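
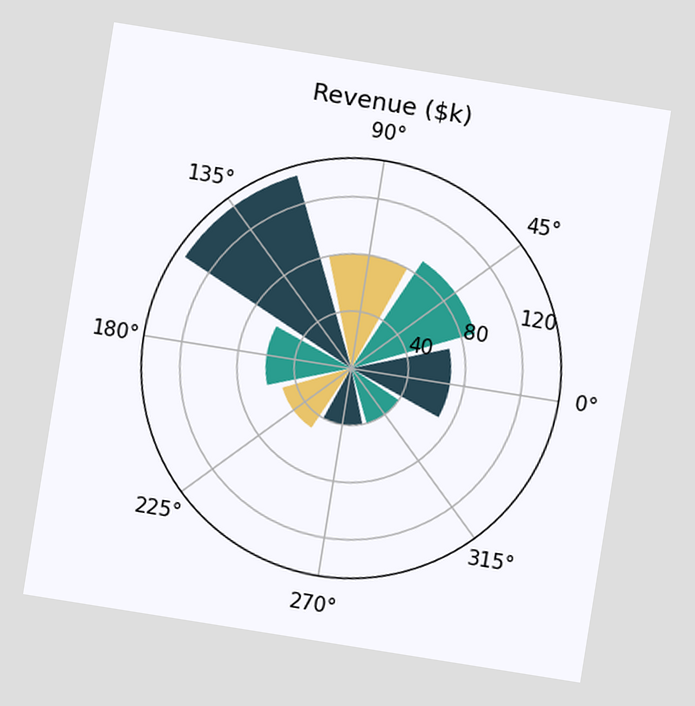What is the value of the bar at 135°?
The chart is tilted about 9° clockwise. The bar at 135° reaches $140k on the radial axis.

$140k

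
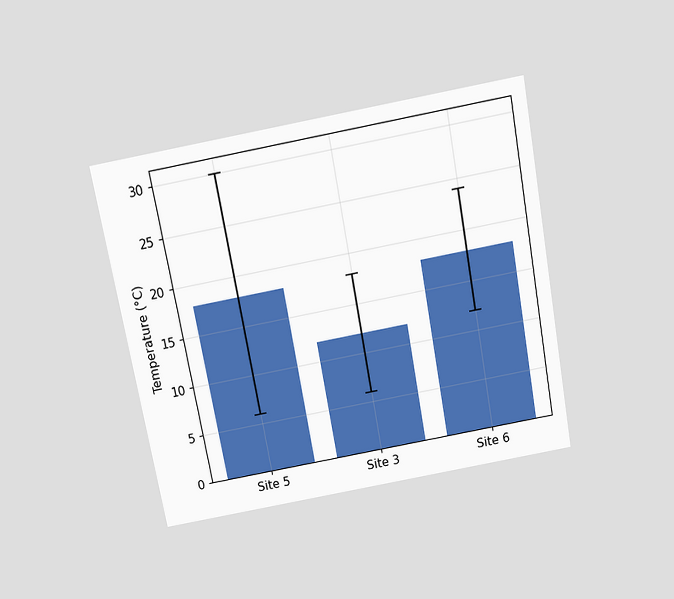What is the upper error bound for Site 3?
The chart is tilted about 10° counter-clockwise and viewed slightly from above. The Site 3 bar's upper whisker reaches 18°C.

18°C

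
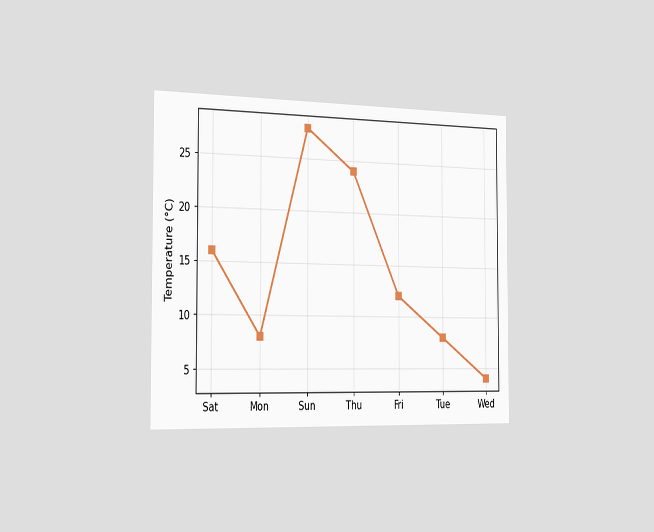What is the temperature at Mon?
The chart is viewed slightly from the left. At Mon, the line is at 8°C.

8°C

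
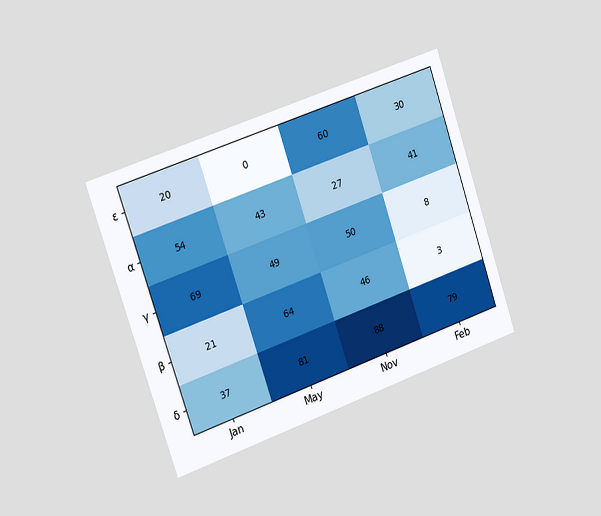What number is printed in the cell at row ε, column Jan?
20

The chart is tilted about 19° counter-clockwise and viewed slightly from the left. The (ε, Jan) cell reads 20.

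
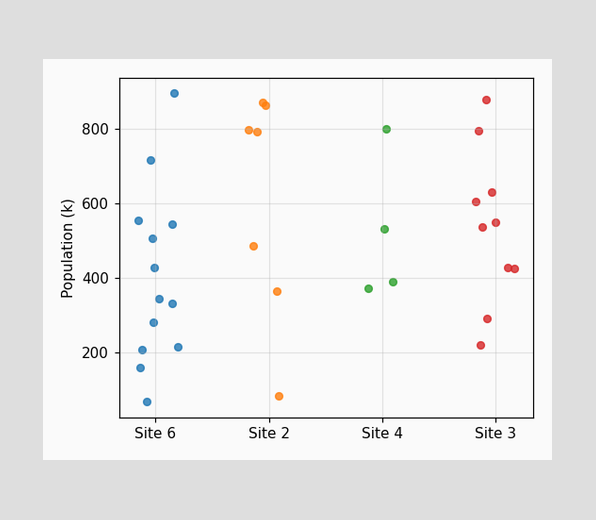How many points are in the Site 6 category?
Counting the markers in the Site 6 column gives 13.

13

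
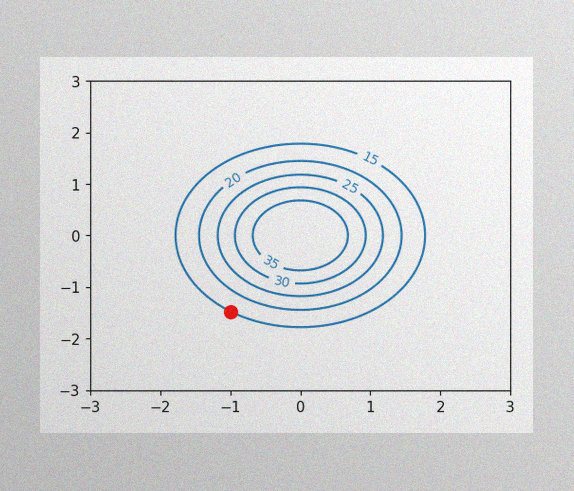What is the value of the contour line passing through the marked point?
15

The image has some photo noise and uneven lighting. The marked point sits on the contour labelled 15.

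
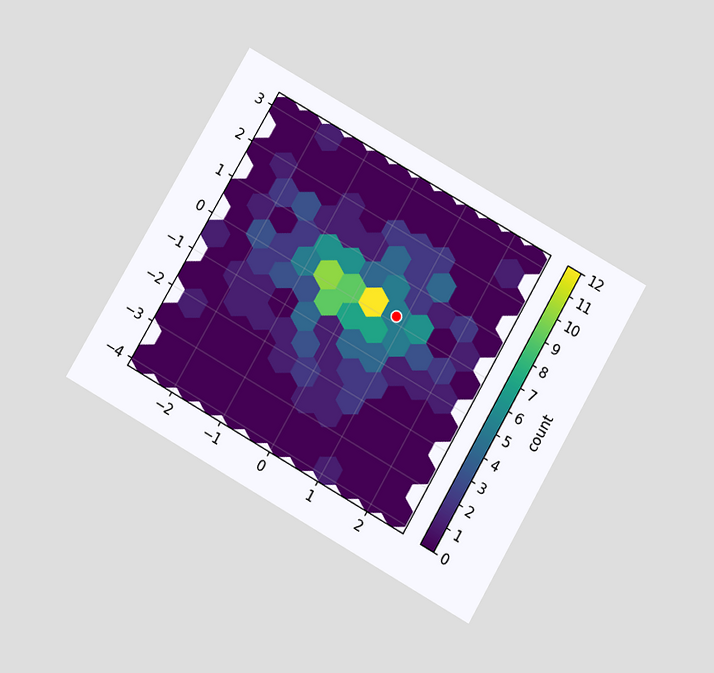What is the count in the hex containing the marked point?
The chart is tilted about 30° clockwise and viewed slightly from below. The marked hex reads 5 on the colorbar.

5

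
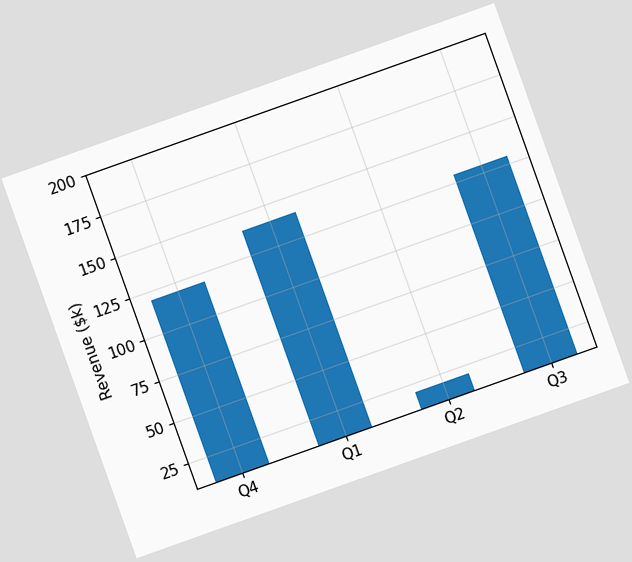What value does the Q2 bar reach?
$20k

The chart is tilted about 20° counter-clockwise. Reading along the chart's y-axis, the Q2 bar reaches $20k.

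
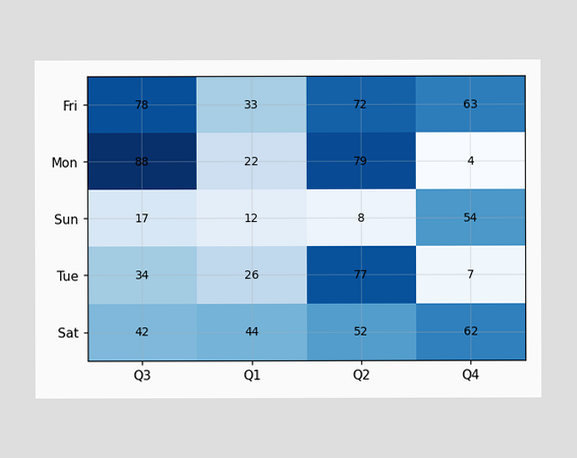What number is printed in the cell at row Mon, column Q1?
The (Mon, Q1) cell reads 22.

22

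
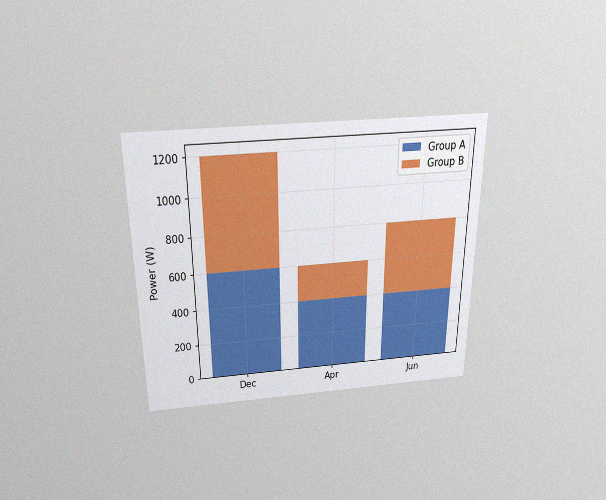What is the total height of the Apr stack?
600W

The chart is viewed slightly from above, with some photo noise. The Apr stack's top reaches 600W on the y-axis.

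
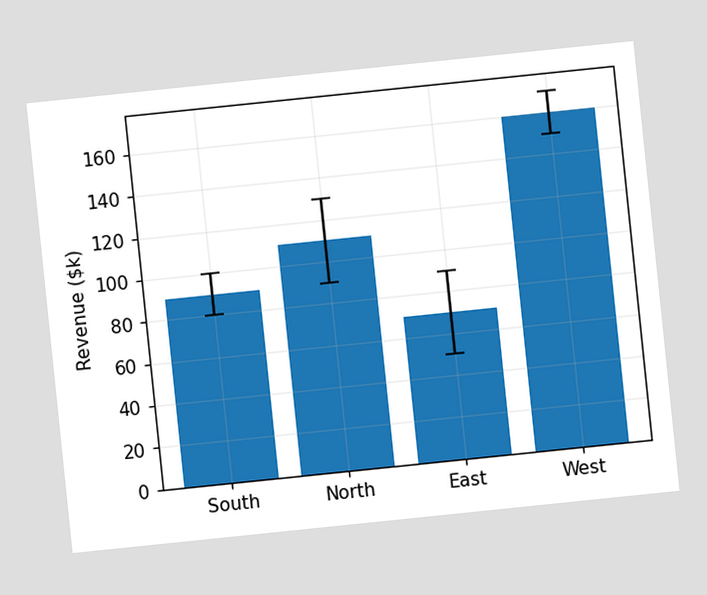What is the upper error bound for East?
The chart is tilted about 6° counter-clockwise. The East bar's upper whisker reaches $90k.

$90k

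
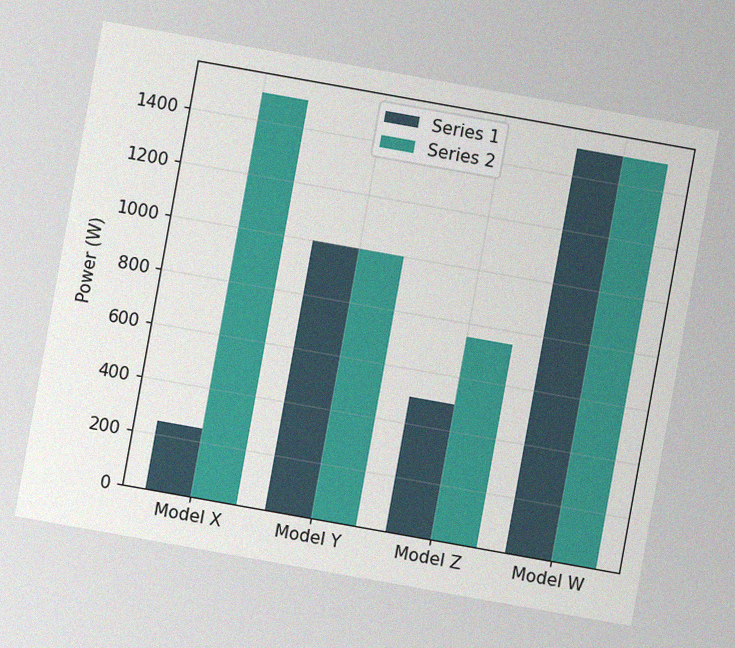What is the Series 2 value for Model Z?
750W

The chart is tilted about 10° clockwise, with some photo noise. The Series 2 bar at Model Z reaches 750W on the y-axis.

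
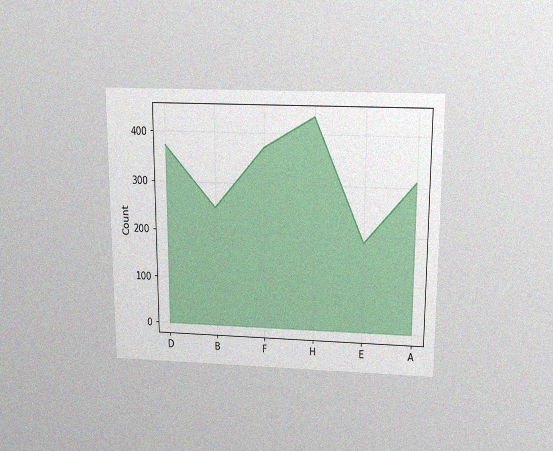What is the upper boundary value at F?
372

The chart is viewed slightly from above, with some photo noise. At F the upper boundary is at 372.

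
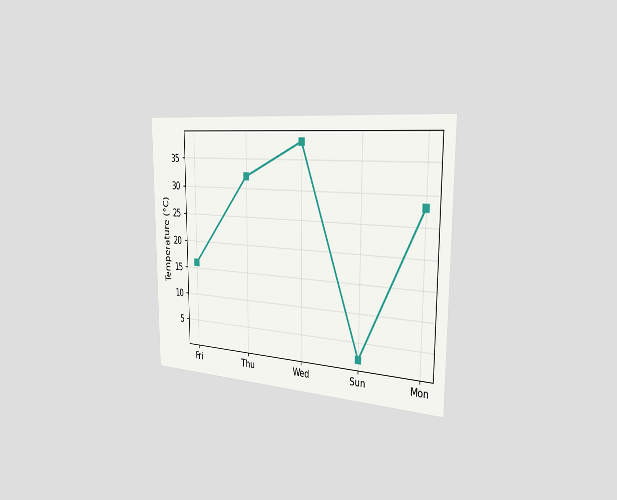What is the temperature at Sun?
2°C

The chart is viewed slightly from the right. At Sun, the line is at 2°C.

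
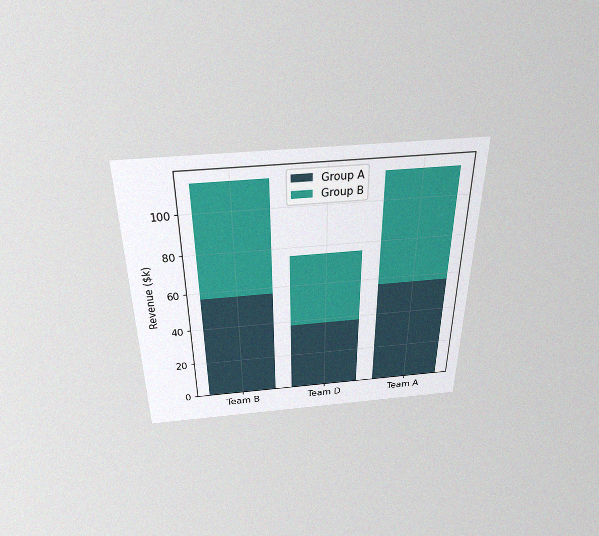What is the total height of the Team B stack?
The chart is viewed slightly from above, with some photo noise. The Team B stack's top reaches $114k on the y-axis.

$114k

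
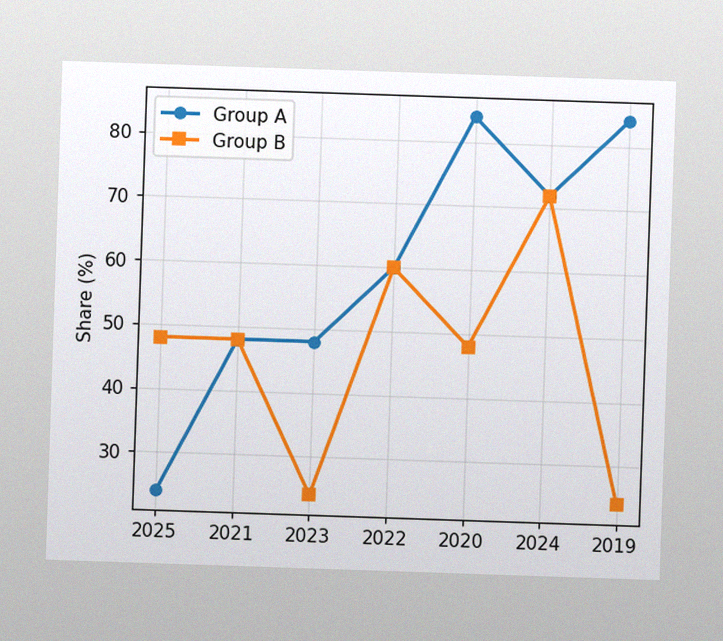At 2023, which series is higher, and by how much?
The image has some photo noise and uneven lighting. At 2023, Group A sits above the other line by 24%.

Group A, by 24%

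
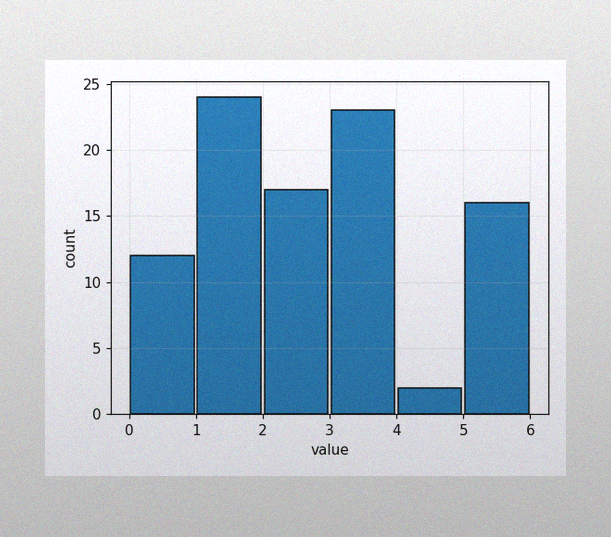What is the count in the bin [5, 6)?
The image has some photo noise and uneven lighting. The [5, 6) bin has height 16.

16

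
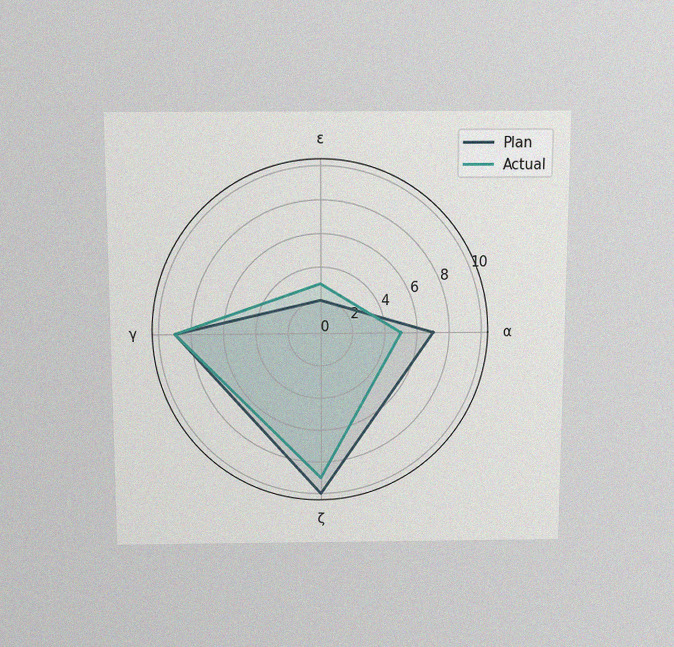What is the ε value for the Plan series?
The chart is viewed slightly from above, with some photo noise. On the ε axis, Plan reaches 2.

2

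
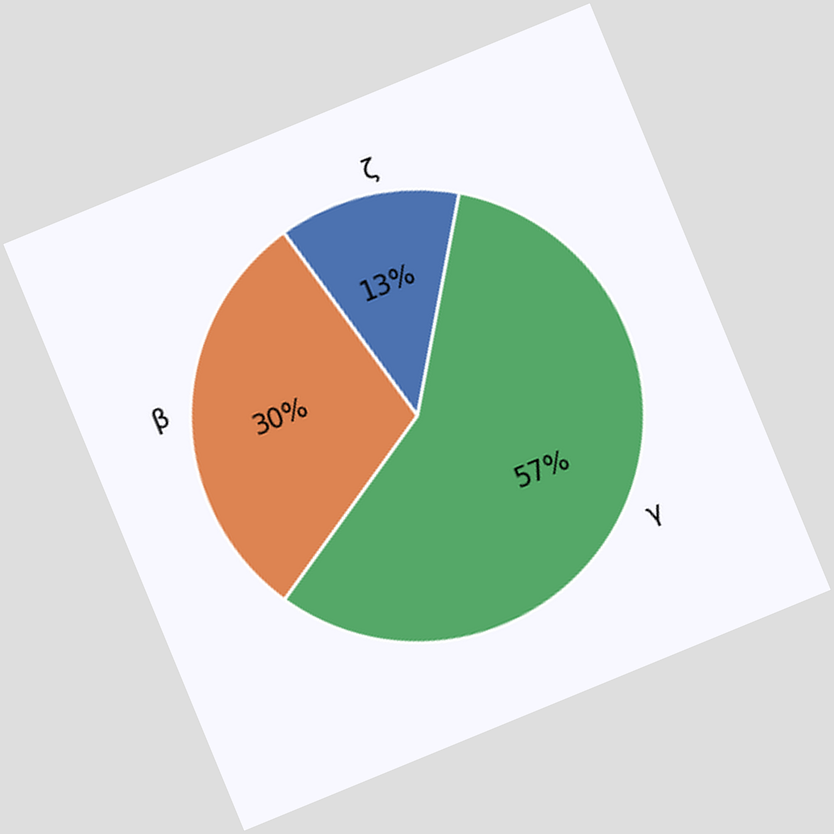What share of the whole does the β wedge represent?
30%

The chart is tilted about 22° counter-clockwise. The β slice takes up 30% of the pie.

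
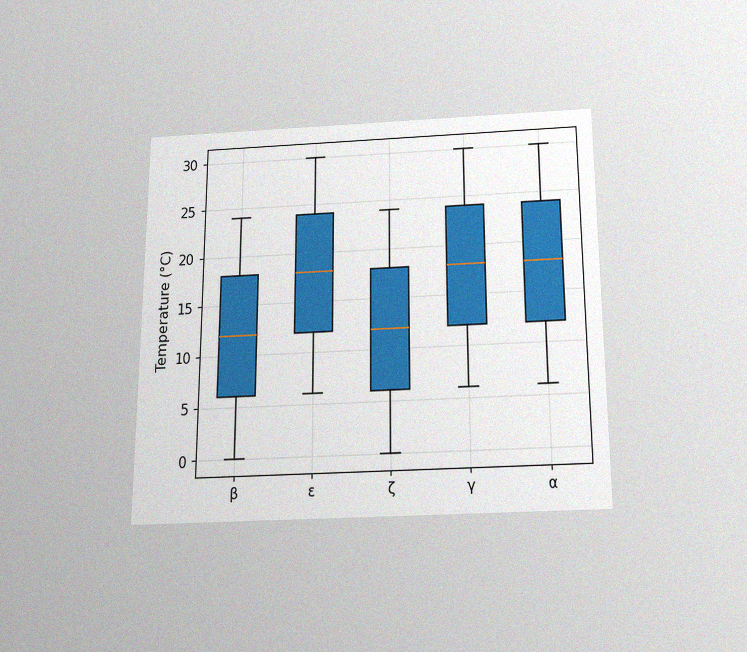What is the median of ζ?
12°C

The chart is viewed slightly from below, with some photo noise. The median line in the ζ box sits at 12°C.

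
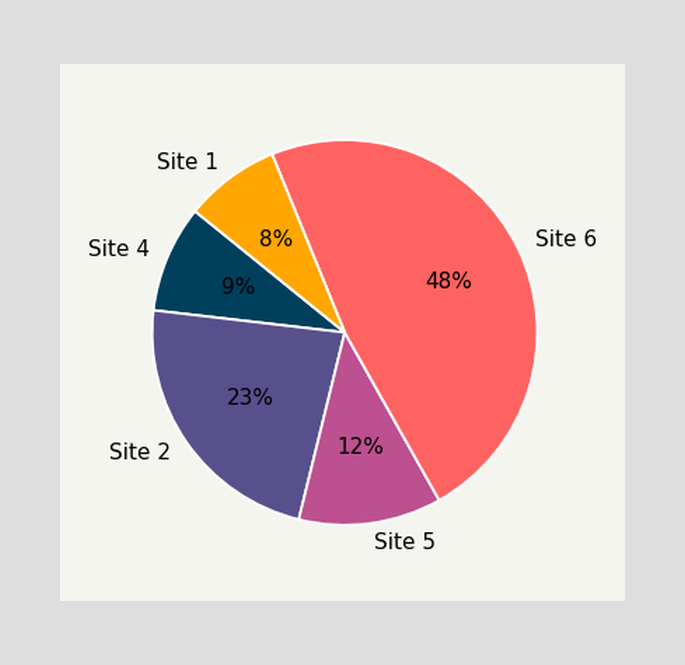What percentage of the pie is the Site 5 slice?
The Site 5 slice takes up 12% of the pie.

12%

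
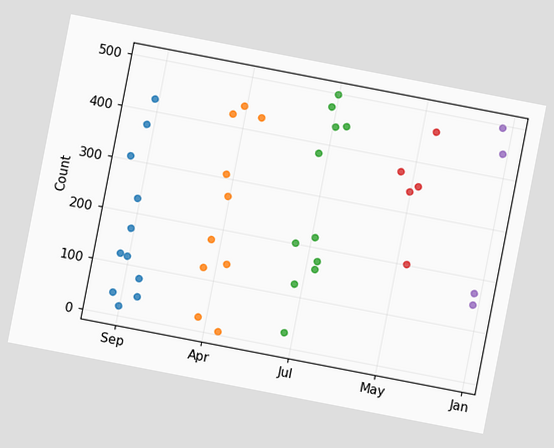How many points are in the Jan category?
The chart is tilted about 11° clockwise. Counting the markers in the Jan column gives 4.

4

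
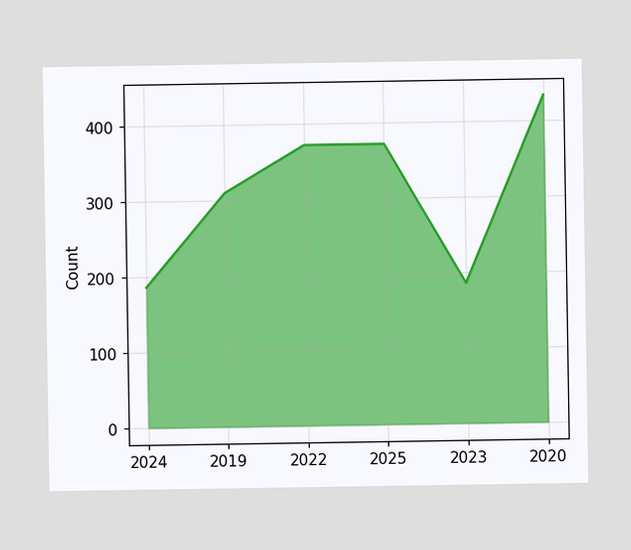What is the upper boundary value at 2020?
434

At 2020 the upper boundary is at 434.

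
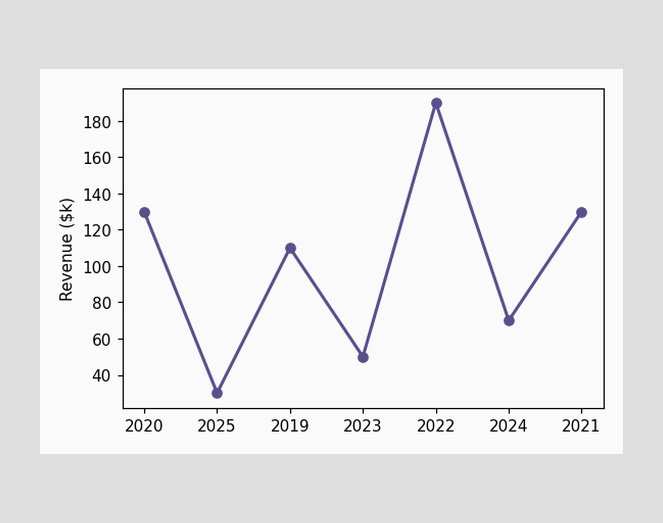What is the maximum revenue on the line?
$190k

The highest point is at 2022, and reading across to the y-axis gives $190k.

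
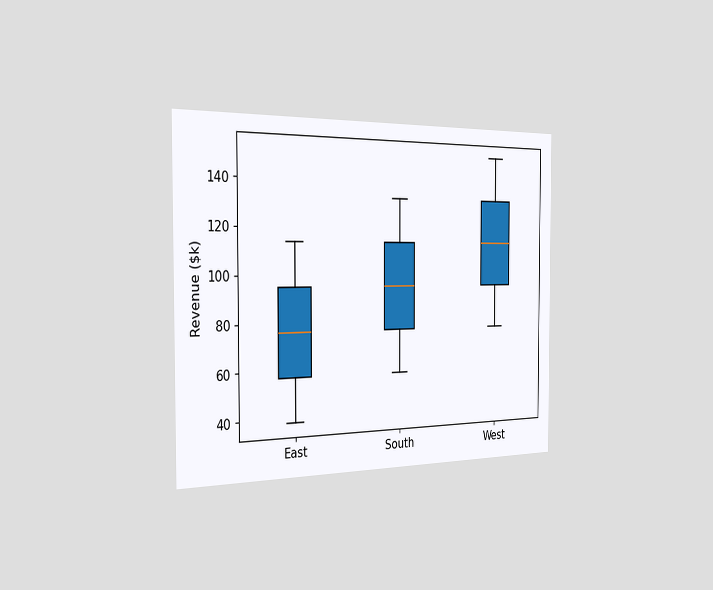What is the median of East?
$76k

The chart is viewed slightly from the left. The median line in the East box sits at $76k.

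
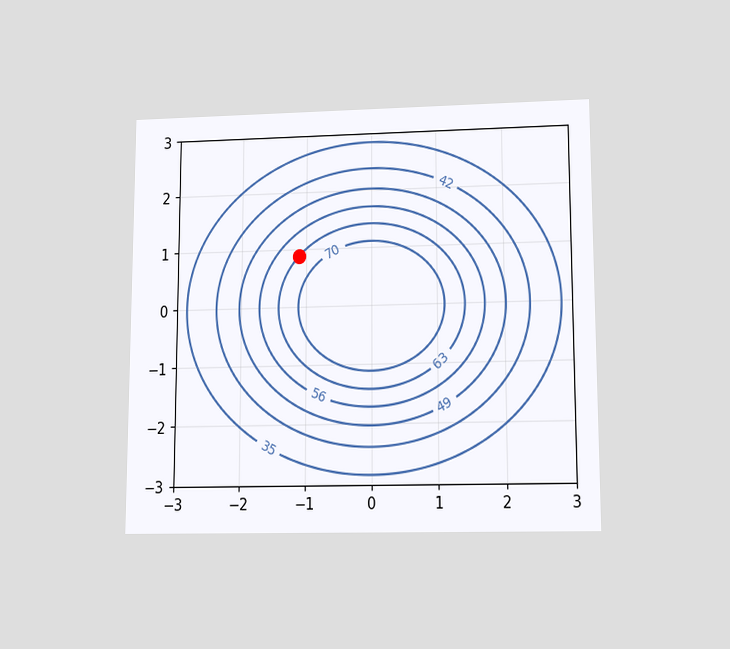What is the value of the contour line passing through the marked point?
63

The chart is viewed at a slight angle. The marked point sits on the contour labelled 63.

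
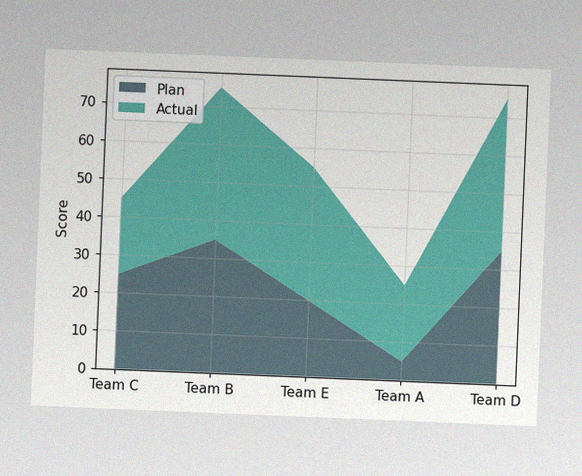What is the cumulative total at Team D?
75

The chart is tilted about 2° clockwise, with some photo noise. The stacked total at Team D reaches 75.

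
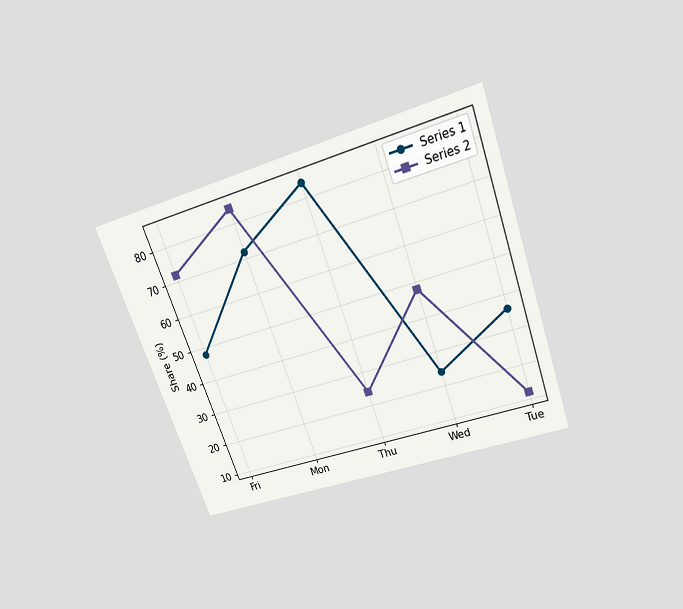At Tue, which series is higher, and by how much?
Series 1, by 24%

The chart is tilted about 20° counter-clockwise and viewed slightly from above. At Tue, Series 1 sits above the other line by 24%.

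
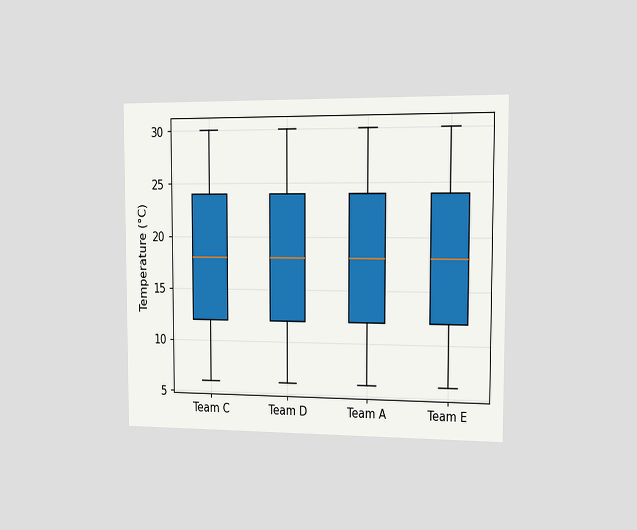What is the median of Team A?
The chart is viewed slightly from the right. The median line in the Team A box sits at 18°C.

18°C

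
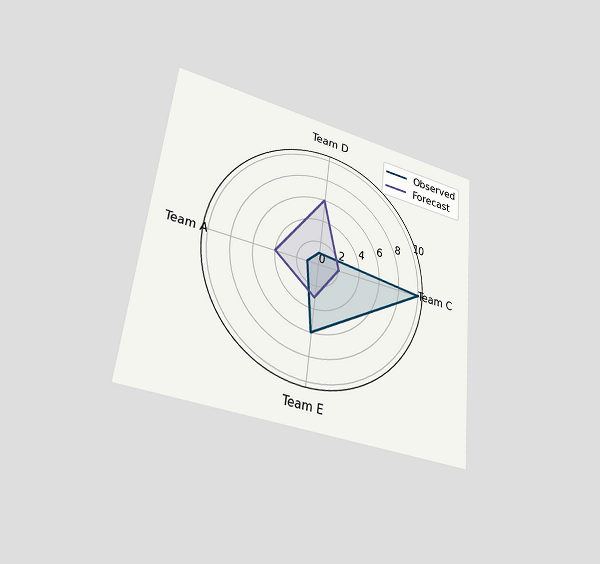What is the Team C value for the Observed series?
The chart is tilted about 6° clockwise and viewed at a slight angle. On the Team C axis, Observed reaches 10.

10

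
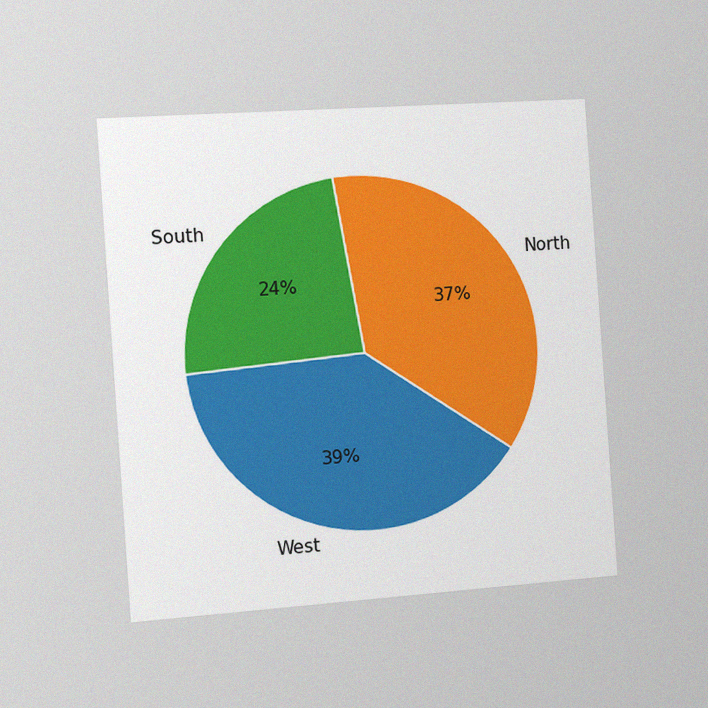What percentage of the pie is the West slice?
39%

The chart is tilted about 4° counter-clockwise and viewed slightly from the left, with some photo noise. The West slice takes up 39% of the pie.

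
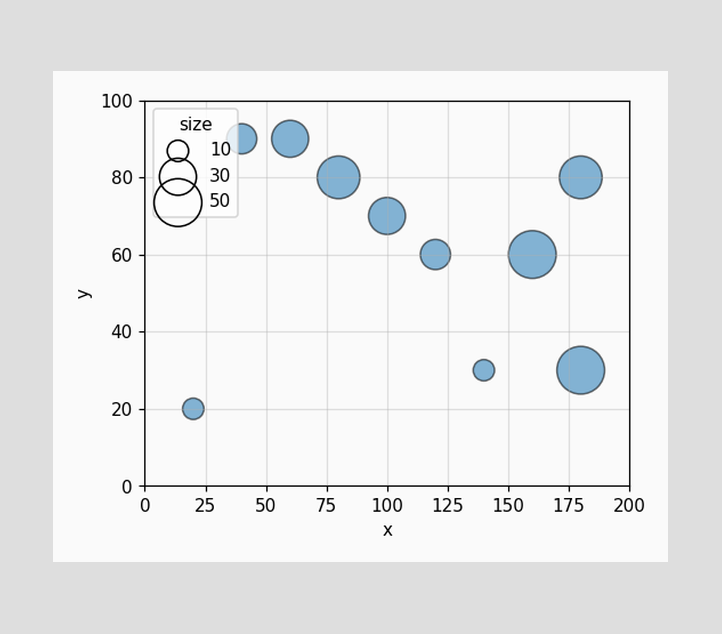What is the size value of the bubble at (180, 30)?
50

Matching the bubble at (180, 30) against the size legend gives 50.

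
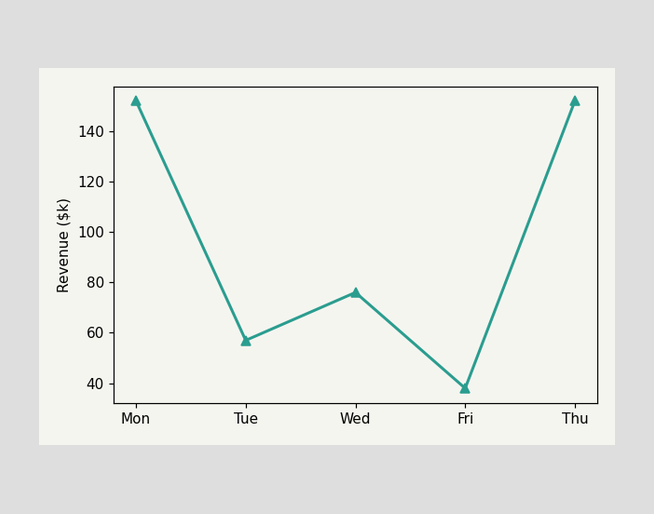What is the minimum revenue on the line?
The lowest point is at Fri, and reading across to the y-axis gives $38k.

$38k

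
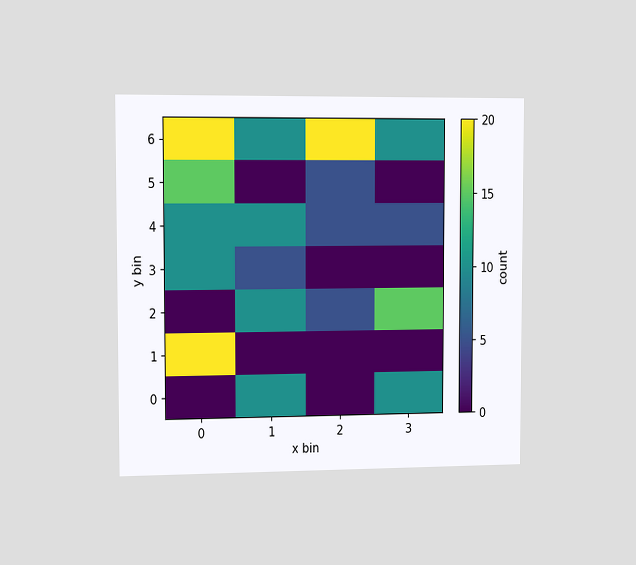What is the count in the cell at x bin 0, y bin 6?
The chart is viewed slightly from the left. Matching the cell (0, 6) against the colorbar gives 20.

20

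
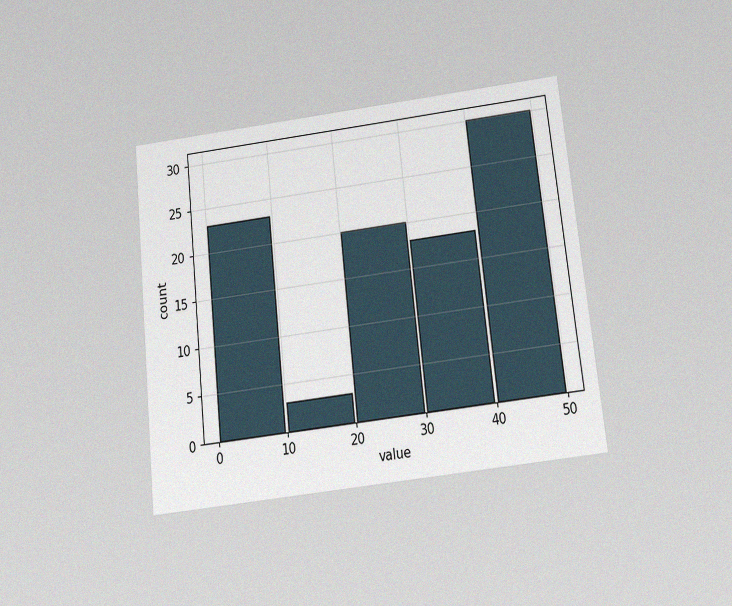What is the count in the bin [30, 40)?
The chart is tilted about 6° counter-clockwise and viewed slightly from below, with some photo noise. The [30, 40) bin has height 18.

18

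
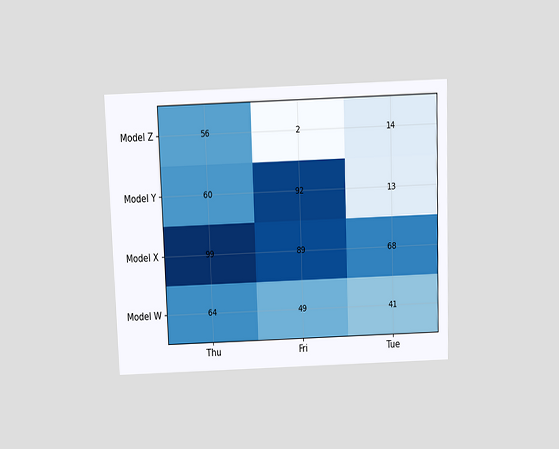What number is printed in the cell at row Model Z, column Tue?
The chart is tilted about 2° counter-clockwise and viewed slightly from above. The (Model Z, Tue) cell reads 14.

14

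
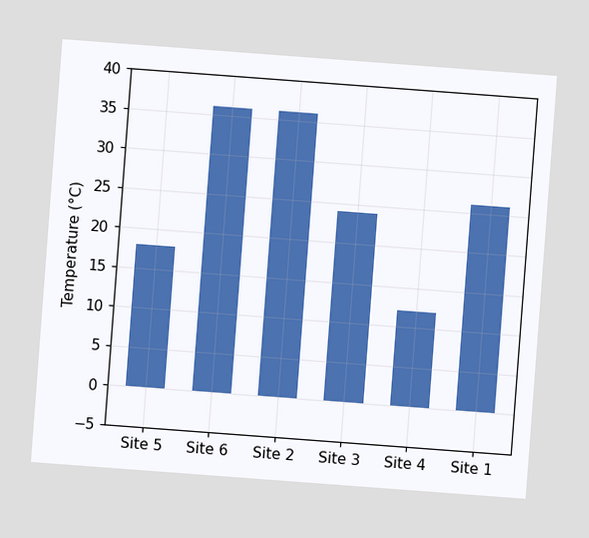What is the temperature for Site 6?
The chart is tilted about 4° clockwise. Reading along the chart's y-axis, the Site 6 bar reaches 36°C.

36°C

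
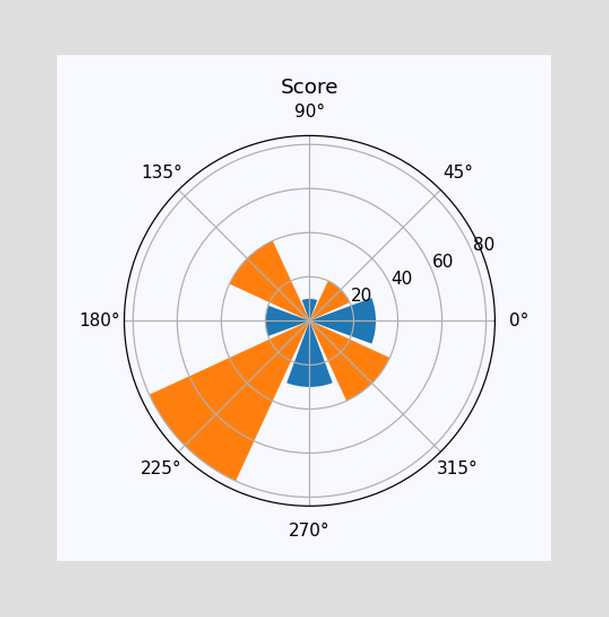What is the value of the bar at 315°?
40

The bar at 315° reaches 40 on the radial axis.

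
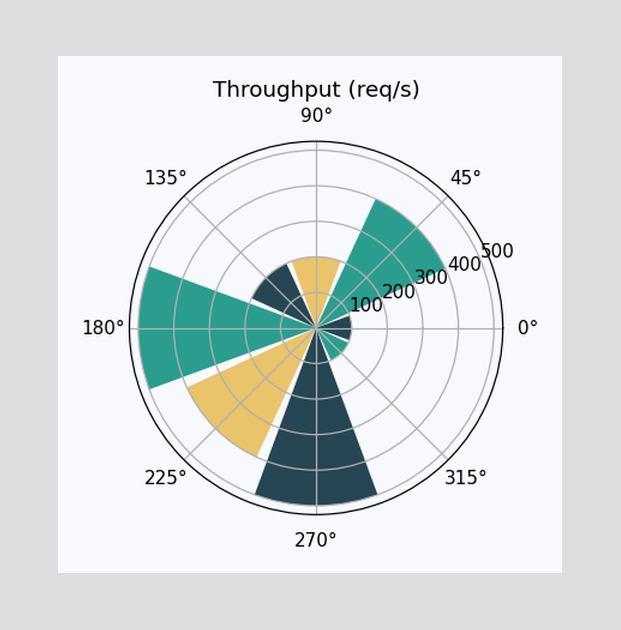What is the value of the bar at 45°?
400req/s

The bar at 45° reaches 400req/s on the radial axis.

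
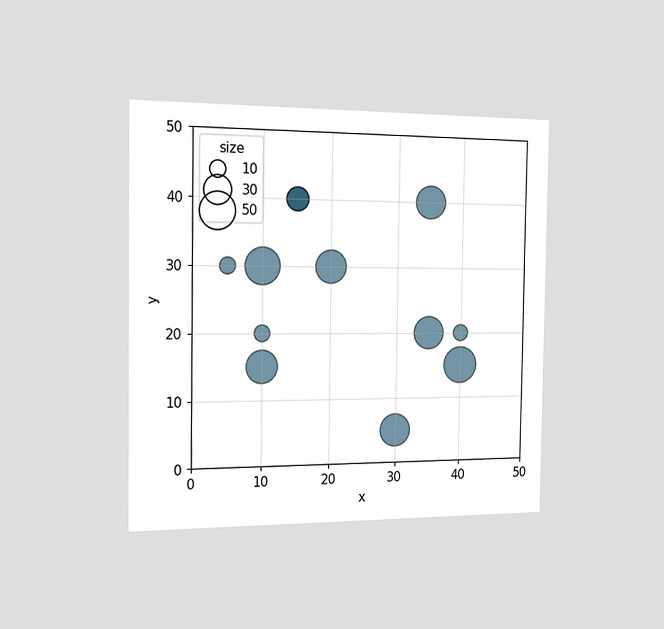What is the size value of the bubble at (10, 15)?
The chart is viewed slightly from the left. Matching the bubble at (10, 15) against the size legend gives 40.

40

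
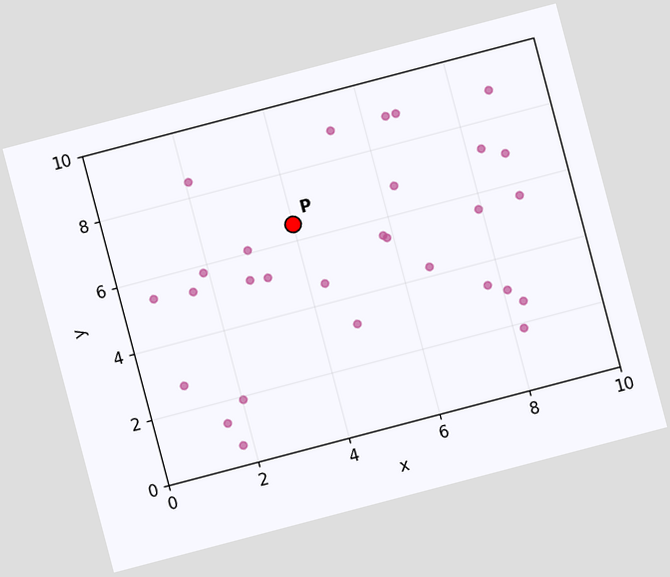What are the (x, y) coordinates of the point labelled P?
The chart is tilted about 15° counter-clockwise. Following the gridlines from P to each axis, P sits at (4, 6.5).

(4, 6.5)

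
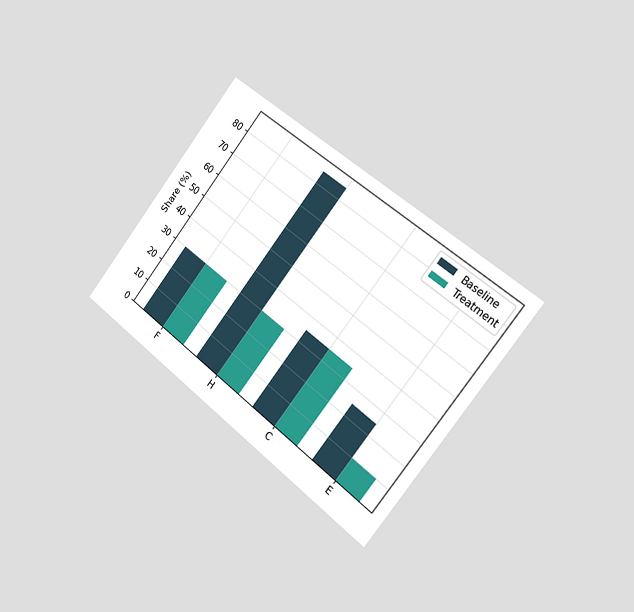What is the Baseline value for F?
30%

The chart is tilted about 38° clockwise and viewed slightly from the right. The Baseline bar at F reaches 30% on the y-axis.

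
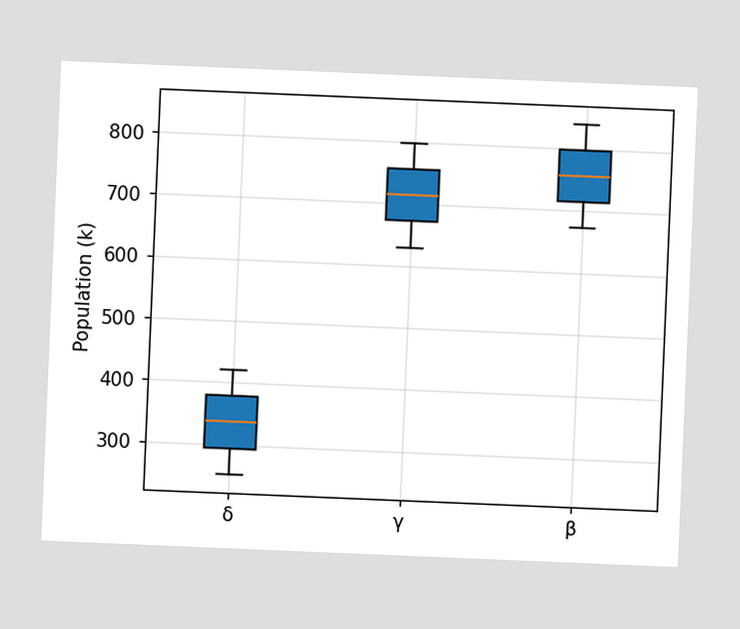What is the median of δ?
336k

The chart is tilted about 2° clockwise. The median line in the δ box sits at 336k.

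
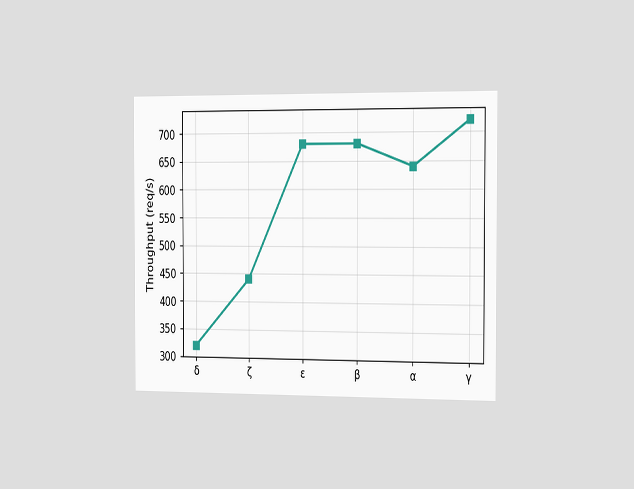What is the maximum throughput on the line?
The chart is viewed slightly from the right. The highest point is at γ, and reading across to the y-axis gives 720req/s.

720req/s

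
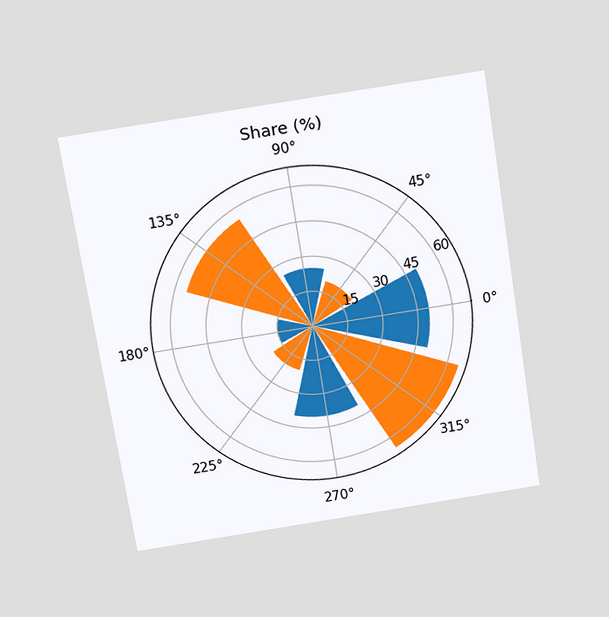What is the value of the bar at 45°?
The chart is tilted about 9° counter-clockwise and viewed slightly from above. The bar at 45° reaches 20% on the radial axis.

20%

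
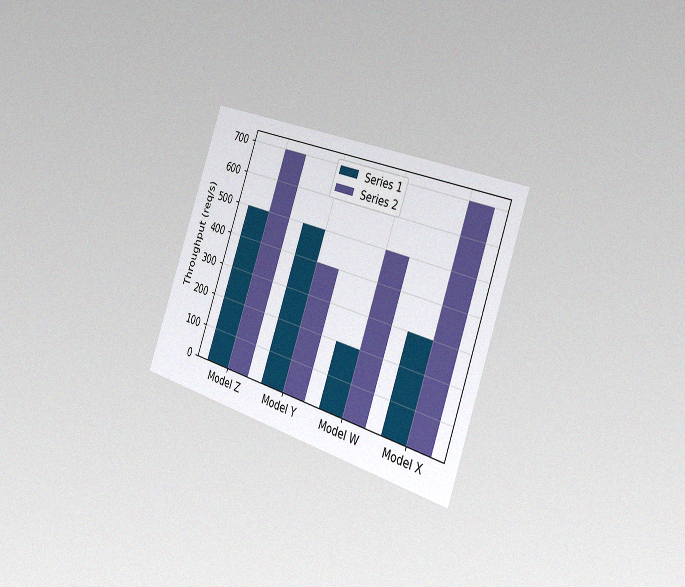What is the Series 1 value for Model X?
The chart is tilted about 20° clockwise and viewed slightly from the right, with some photo noise. The Series 1 bar at Model X reaches 300req/s on the y-axis.

300req/s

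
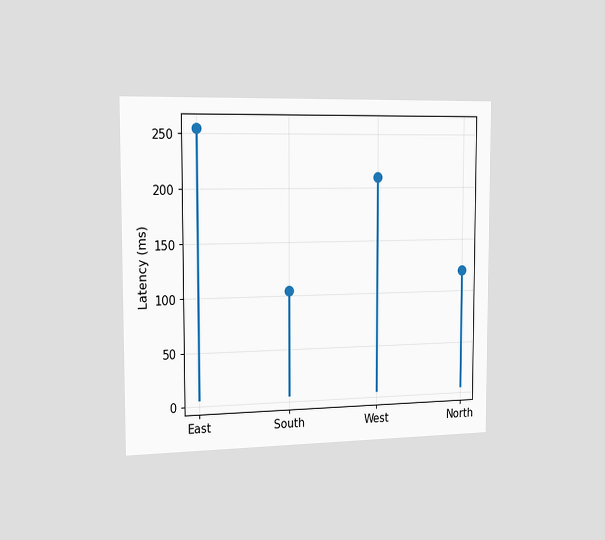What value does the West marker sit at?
210ms

The chart is viewed slightly from the left. The West marker sits at 210ms.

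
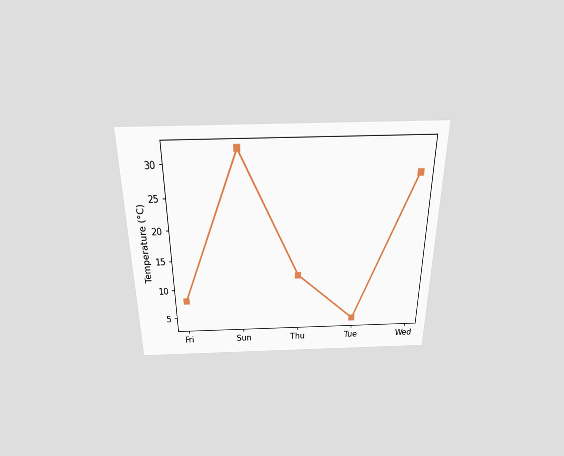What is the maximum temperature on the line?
The chart is viewed slightly from above. The highest point is at Sun, and reading across to the y-axis gives 32°C.

32°C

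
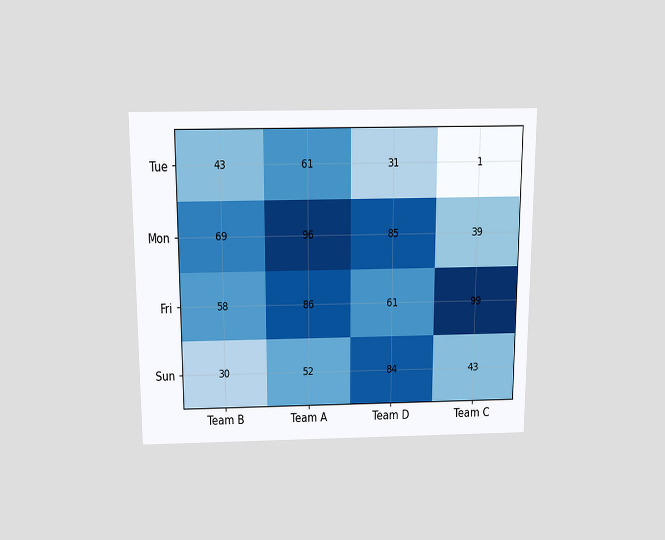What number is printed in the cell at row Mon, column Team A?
96

The chart is viewed slightly from above. The (Mon, Team A) cell reads 96.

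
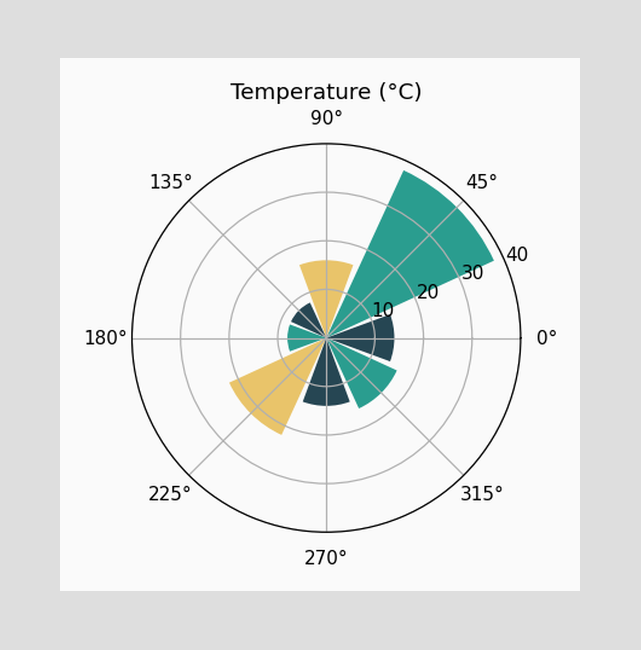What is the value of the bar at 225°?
The bar at 225° reaches 22°C on the radial axis.

22°C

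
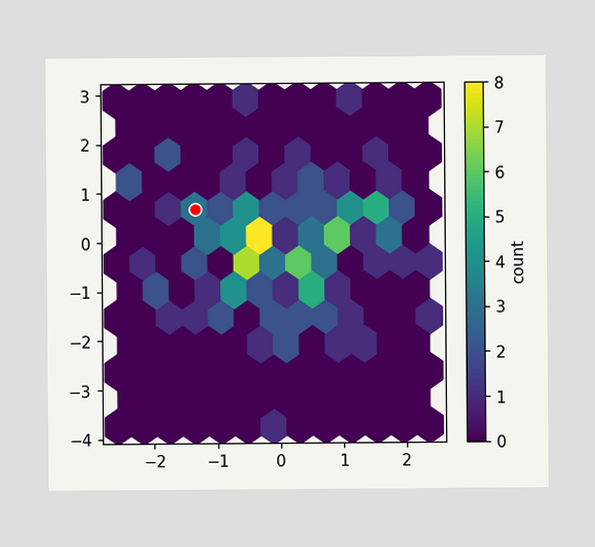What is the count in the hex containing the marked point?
The marked hex reads 3 on the colorbar.

3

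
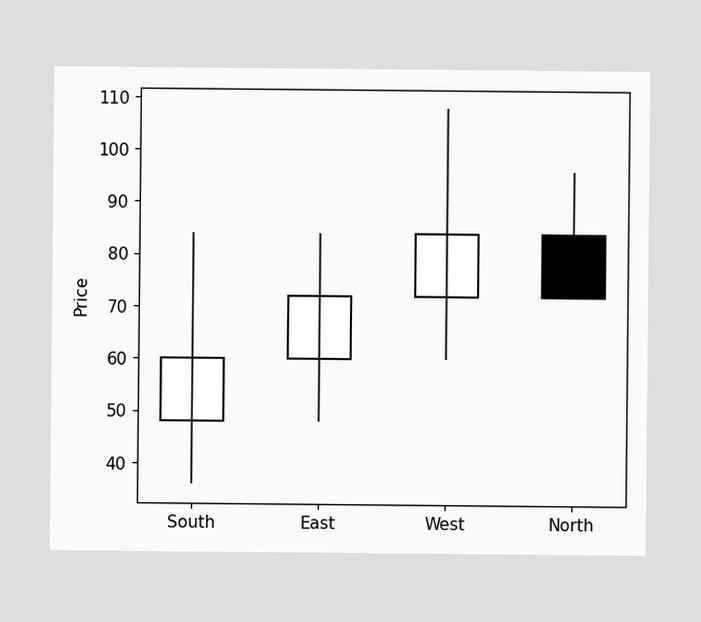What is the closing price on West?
84

The West candle closes at 84.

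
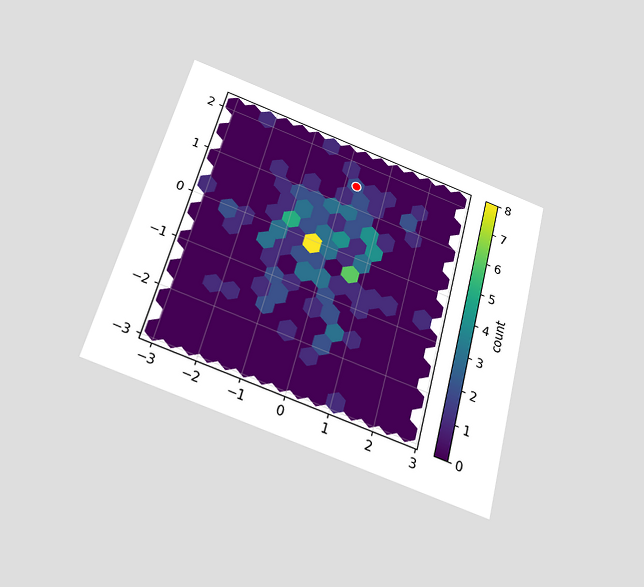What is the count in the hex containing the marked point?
2

The chart is tilted about 15° clockwise and viewed slightly from below. The marked hex reads 2 on the colorbar.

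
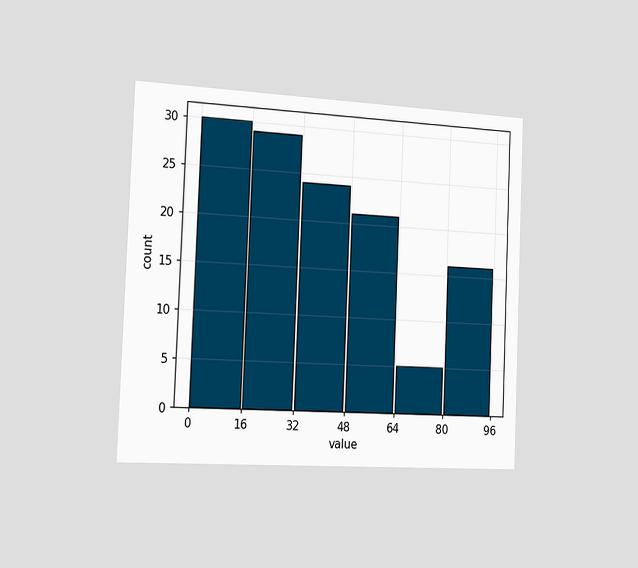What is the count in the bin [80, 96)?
16

The chart is tilted about 2° clockwise and viewed slightly from the left. The [80, 96) bin has height 16.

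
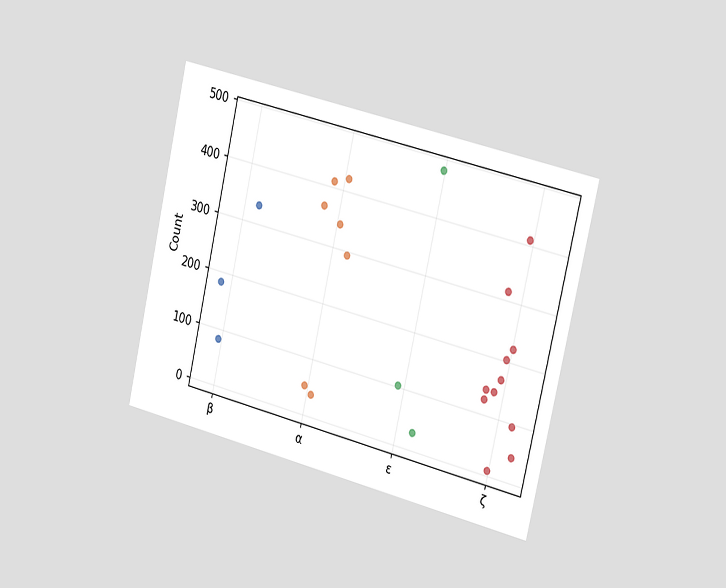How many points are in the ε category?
3

The chart is tilted about 13° clockwise and viewed slightly from the right. Counting the markers in the ε column gives 3.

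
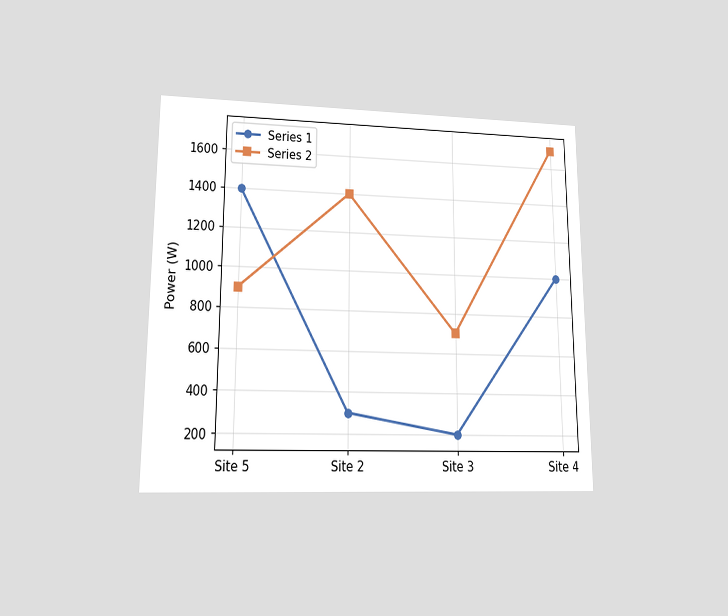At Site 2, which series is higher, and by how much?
The chart is viewed at a slight angle. At Site 2, Series 2 sits above the other line by 1100W.

Series 2, by 1100W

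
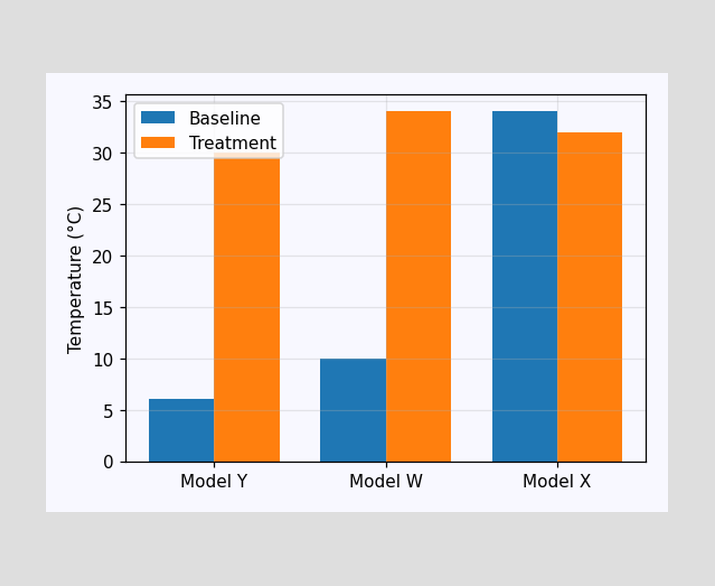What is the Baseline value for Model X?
The Baseline bar at Model X reaches 34°C on the y-axis.

34°C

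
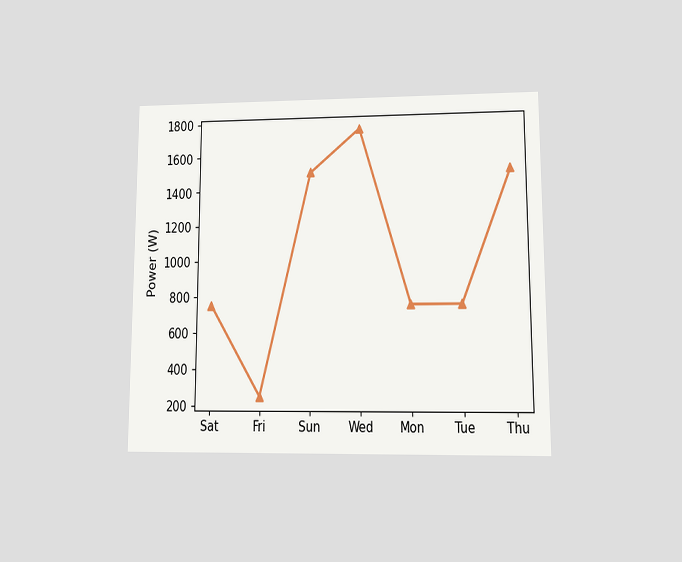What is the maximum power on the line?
The chart is viewed at a slight angle. The highest point is at Wed, and reading across to the y-axis gives 1750W.

1750W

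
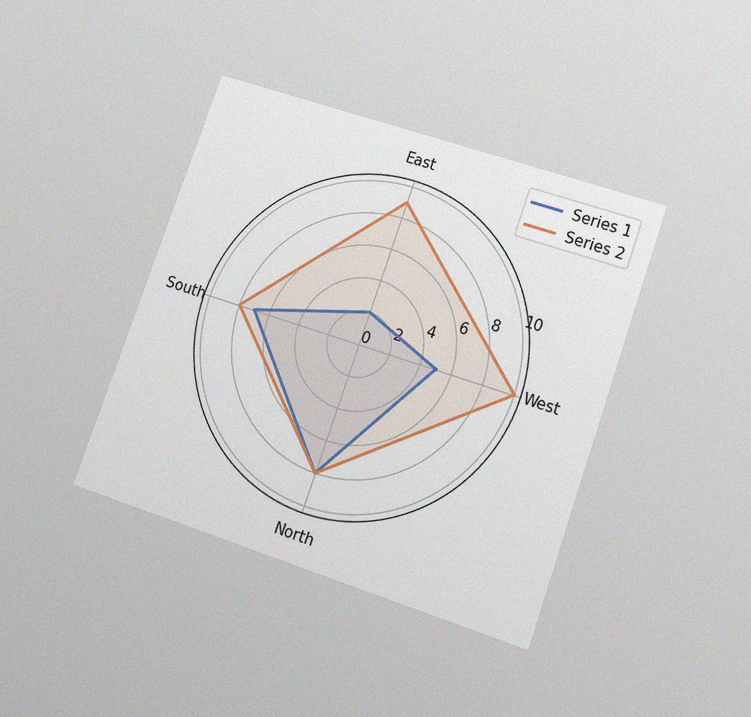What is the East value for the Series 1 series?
The chart is tilted about 20° clockwise and viewed slightly from below, with some photo noise. On the East axis, Series 1 reaches 2.

2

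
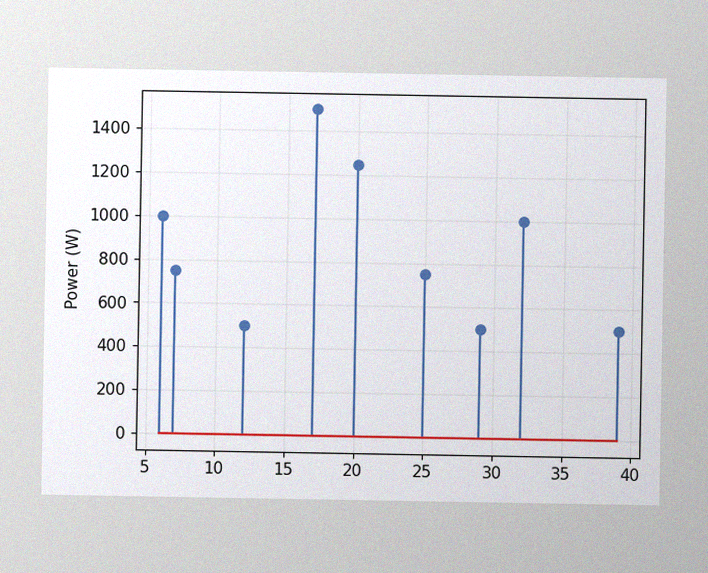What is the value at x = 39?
The image has some photo noise and uneven lighting. The stem at x=39 reaches 500W.

500W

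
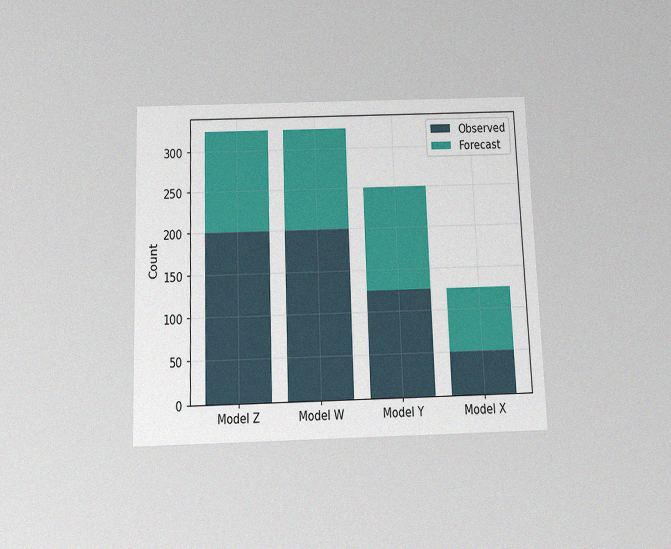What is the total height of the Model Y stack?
250

The chart is tilted about 2° counter-clockwise and viewed slightly from below, with some photo noise. The Model Y stack's top reaches 250 on the y-axis.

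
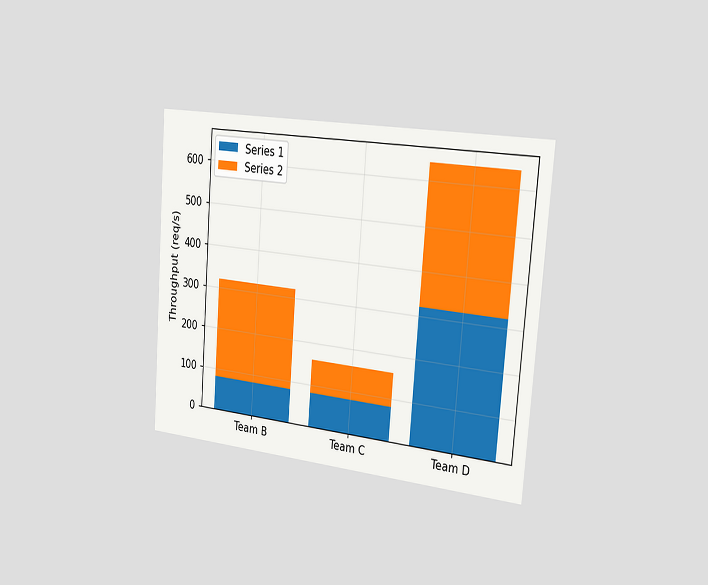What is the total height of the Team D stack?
The chart is tilted about 4° clockwise and viewed slightly from the right. The Team D stack's top reaches 640req/s on the y-axis.

640req/s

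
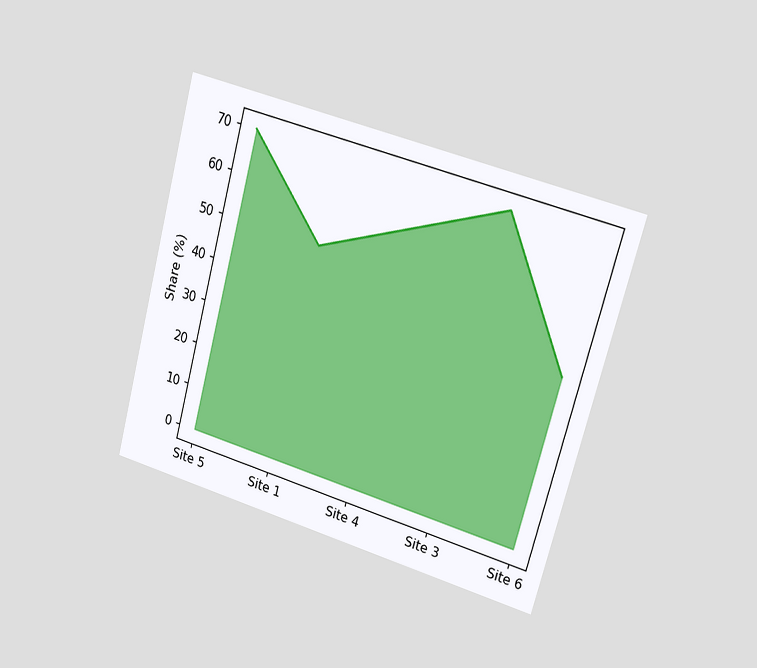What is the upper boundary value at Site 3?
70%

The chart is tilted about 15° clockwise and viewed slightly from the right. At Site 3 the upper boundary is at 70%.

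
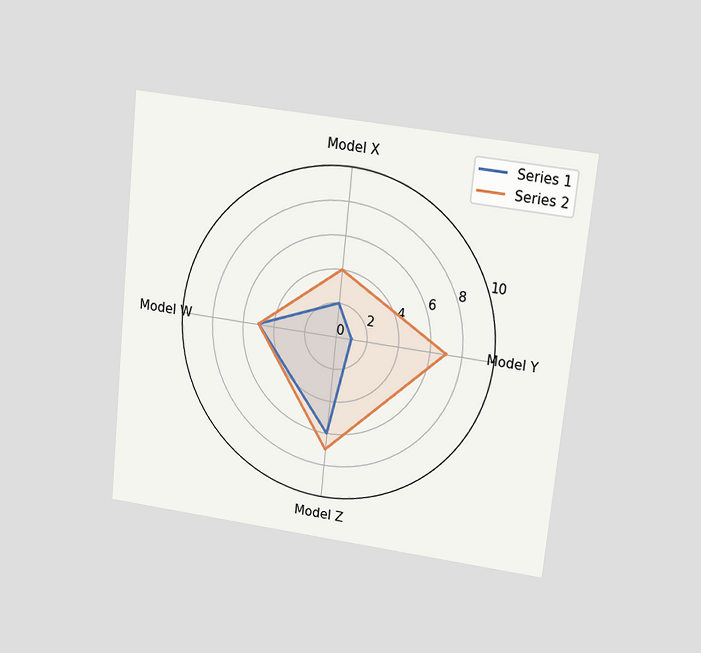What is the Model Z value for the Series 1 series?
The chart is tilted about 6° clockwise and viewed slightly from above. On the Model Z axis, Series 1 reaches 6.

6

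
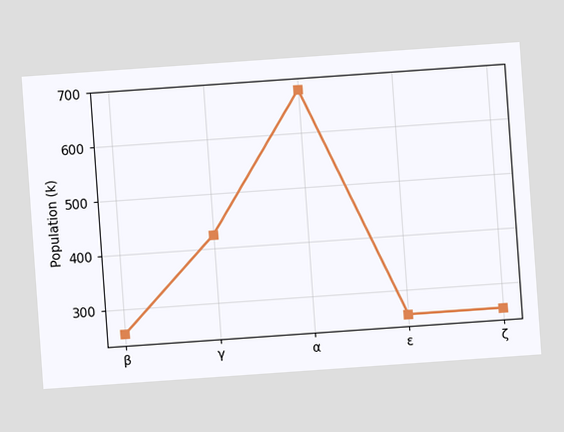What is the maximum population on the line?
680k

The chart is tilted about 4° counter-clockwise. The highest point is at α, and reading across to the y-axis gives 680k.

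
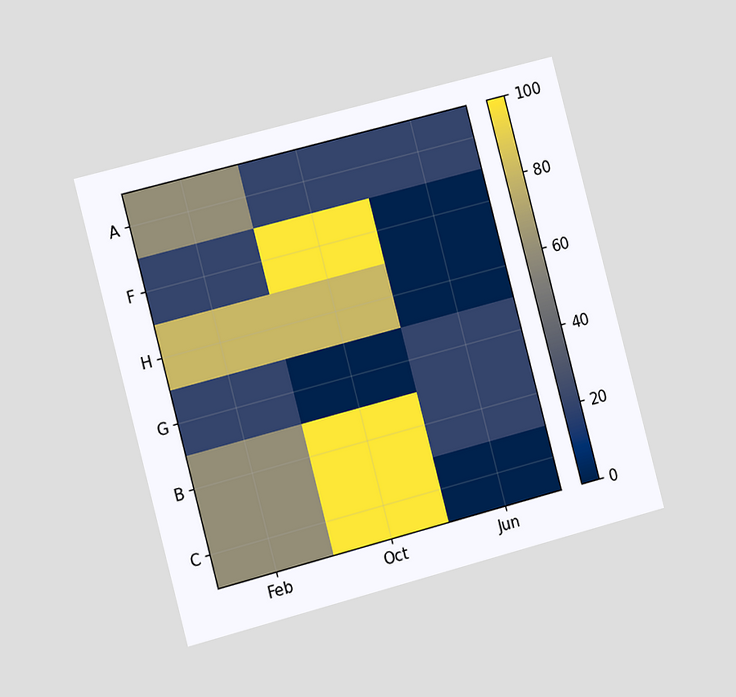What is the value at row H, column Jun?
The chart is tilted about 15° counter-clockwise and viewed slightly from the left. Matching cell (H, Jun) against the colorbar gives 0.

0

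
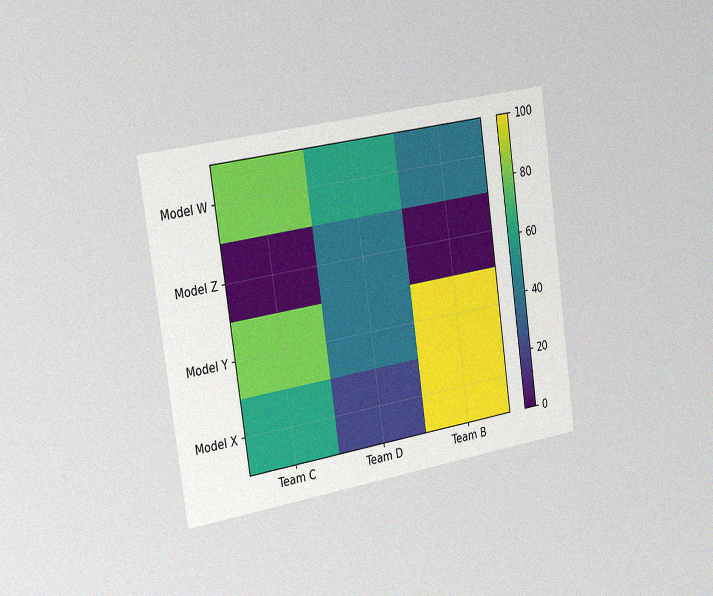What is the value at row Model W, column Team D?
The chart is tilted about 8° counter-clockwise and viewed slightly from the left, with some photo noise. Matching cell (Model W, Team D) against the colorbar gives 60.

60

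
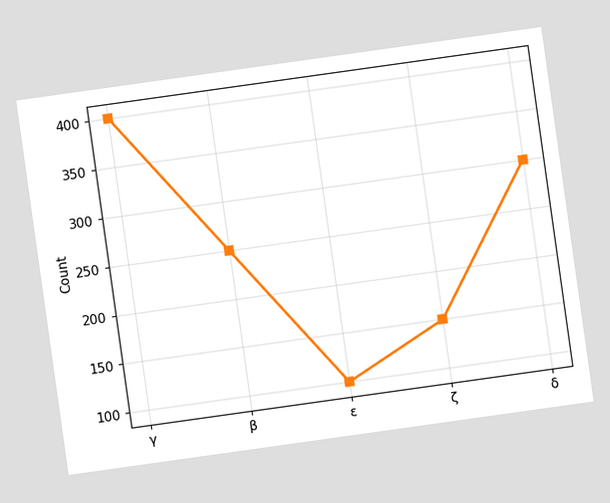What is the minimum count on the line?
The chart is tilted about 8° counter-clockwise. The lowest point is at ε, and reading across to the y-axis gives 100.

100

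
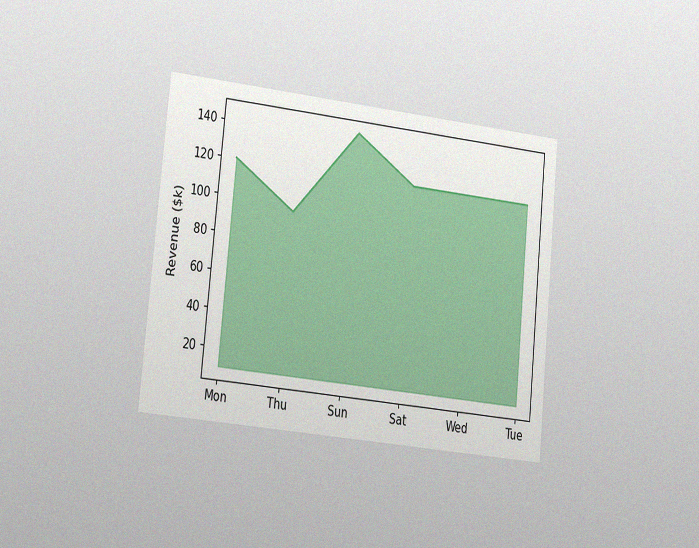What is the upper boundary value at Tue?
The chart is tilted about 6° clockwise and viewed slightly from the left, with some photo noise. At Tue the upper boundary is at $120k.

$120k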